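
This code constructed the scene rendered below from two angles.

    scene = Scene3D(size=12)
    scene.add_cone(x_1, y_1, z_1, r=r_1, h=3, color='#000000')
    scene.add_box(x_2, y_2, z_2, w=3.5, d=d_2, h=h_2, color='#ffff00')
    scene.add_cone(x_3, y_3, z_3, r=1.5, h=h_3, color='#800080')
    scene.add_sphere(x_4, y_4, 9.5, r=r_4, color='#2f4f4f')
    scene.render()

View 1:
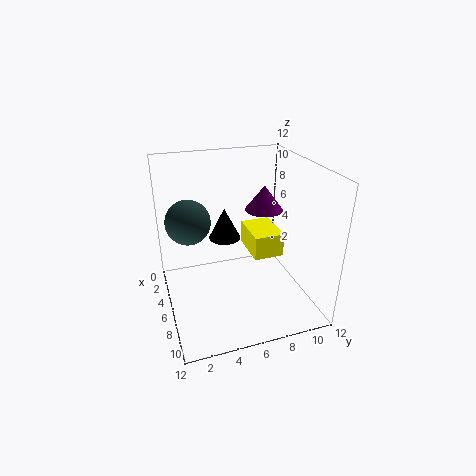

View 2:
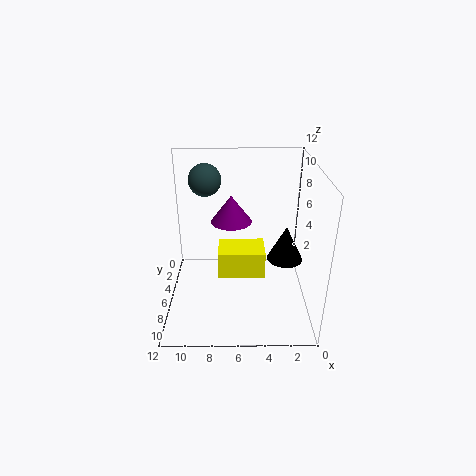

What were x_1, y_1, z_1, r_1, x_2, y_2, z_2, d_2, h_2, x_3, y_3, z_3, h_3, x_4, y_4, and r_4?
x_1 = 2; y_1 = 6; z_1 = 4; r_1 = 1.5; x_2 = 4; y_2 = 7; z_2 = 4.5; d_2 = 2.5; h_2 = 2; x_3 = 6.5; y_3 = 8; z_3 = 8.5; h_3 = 2; x_4 = 9; y_4 = 1.5; r_4 = 1.5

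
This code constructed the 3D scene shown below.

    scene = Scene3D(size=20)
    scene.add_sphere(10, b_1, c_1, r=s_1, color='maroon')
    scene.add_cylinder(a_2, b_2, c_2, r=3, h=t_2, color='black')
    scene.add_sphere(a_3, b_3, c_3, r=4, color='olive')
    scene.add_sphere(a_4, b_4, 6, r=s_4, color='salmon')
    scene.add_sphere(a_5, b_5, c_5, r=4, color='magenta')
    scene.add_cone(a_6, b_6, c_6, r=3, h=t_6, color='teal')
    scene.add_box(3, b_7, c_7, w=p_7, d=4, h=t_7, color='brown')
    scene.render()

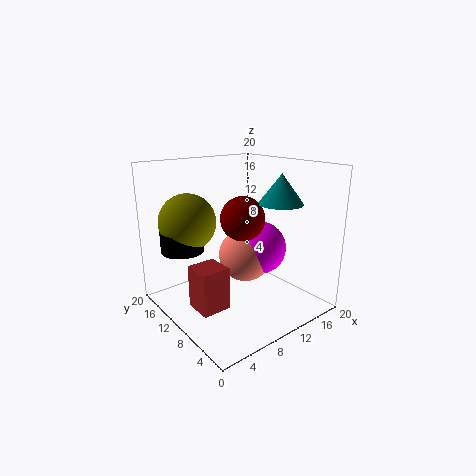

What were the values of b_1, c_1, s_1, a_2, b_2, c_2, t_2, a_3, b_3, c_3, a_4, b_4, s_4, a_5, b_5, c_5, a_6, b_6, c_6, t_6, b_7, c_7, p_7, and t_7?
b_1 = 9
c_1 = 13
s_1 = 3
a_2 = 4
b_2 = 15
c_2 = 8
t_2 = 3
a_3 = 5
b_3 = 15
c_3 = 12
a_4 = 13
b_4 = 12
s_4 = 4
a_5 = 15
b_5 = 11
c_5 = 7
a_6 = 14
b_6 = 6
c_6 = 15
t_6 = 4
b_7 = 8
c_7 = 1
p_7 = 4
t_7 = 6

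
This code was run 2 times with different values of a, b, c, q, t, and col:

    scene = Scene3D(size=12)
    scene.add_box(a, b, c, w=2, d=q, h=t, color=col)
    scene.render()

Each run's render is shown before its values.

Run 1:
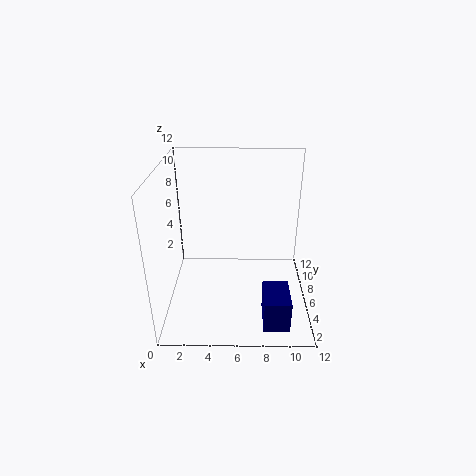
a = 8, b = 0.5, c = 1, q = 3, t = 2.5, col = 'navy'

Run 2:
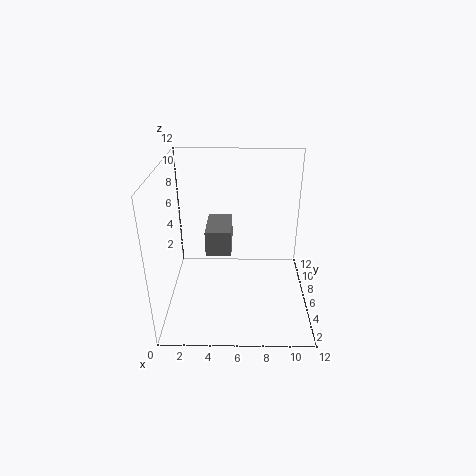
a = 3.5, b = 4, c = 5.5, q = 3.5, t = 2, col = 'gray'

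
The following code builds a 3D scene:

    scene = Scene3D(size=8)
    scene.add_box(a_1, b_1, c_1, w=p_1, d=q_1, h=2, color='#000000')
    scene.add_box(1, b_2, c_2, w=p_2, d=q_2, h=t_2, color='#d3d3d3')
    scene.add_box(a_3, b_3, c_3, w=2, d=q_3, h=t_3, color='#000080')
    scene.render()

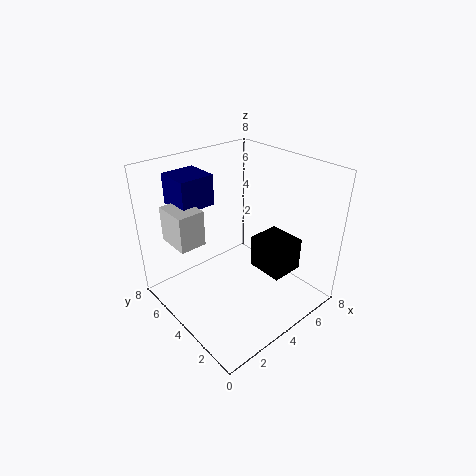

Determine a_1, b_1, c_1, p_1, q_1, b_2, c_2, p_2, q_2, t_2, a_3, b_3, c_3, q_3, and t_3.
a_1 = 5.5
b_1 = 2.25
c_1 = 1.25
p_1 = 2
q_1 = 2.25
b_2 = 5
c_2 = 3.75
p_2 = 1.5
q_2 = 2
t_2 = 2
a_3 = 1.75
b_3 = 5.75
c_3 = 5.5
q_3 = 2
t_3 = 1.75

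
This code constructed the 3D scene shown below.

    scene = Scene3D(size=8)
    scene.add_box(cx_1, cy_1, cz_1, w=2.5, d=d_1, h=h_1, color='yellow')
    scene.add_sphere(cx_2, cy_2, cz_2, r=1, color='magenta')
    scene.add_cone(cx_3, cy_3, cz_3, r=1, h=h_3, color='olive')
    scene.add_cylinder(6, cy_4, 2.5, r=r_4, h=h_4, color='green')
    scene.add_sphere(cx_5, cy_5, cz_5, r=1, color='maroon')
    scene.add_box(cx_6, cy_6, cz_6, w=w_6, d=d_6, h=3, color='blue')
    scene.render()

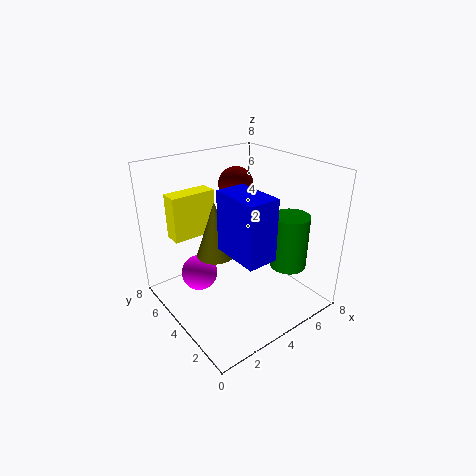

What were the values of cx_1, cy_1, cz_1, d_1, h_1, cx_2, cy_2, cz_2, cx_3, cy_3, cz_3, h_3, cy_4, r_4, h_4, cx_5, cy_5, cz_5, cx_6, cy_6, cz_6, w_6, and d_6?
cx_1 = 1
cy_1 = 5.5
cz_1 = 4
d_1 = 1
h_1 = 2.5
cx_2 = 2
cy_2 = 5
cz_2 = 2
cx_3 = 2.5
cy_3 = 4
cz_3 = 3.5
h_3 = 3
cy_4 = 2
r_4 = 1
h_4 = 3
cx_5 = 5
cy_5 = 5.5
cz_5 = 6.5
cx_6 = 2
cy_6 = 0.5
cz_6 = 4.5
w_6 = 1.5
d_6 = 2.5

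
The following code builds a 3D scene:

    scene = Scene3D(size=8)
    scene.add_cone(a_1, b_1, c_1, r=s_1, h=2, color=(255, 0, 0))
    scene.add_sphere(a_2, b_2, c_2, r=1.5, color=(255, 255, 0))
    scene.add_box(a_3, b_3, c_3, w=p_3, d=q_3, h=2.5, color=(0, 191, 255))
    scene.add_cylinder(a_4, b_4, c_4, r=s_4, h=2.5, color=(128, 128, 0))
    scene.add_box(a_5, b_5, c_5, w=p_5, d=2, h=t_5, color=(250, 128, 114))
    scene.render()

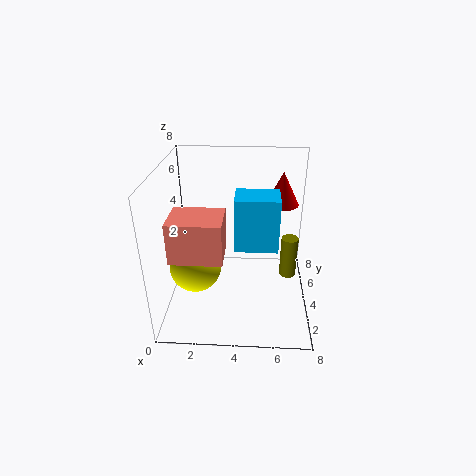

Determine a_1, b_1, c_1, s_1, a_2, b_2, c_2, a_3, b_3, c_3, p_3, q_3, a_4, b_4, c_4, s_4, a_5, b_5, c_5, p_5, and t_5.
a_1 = 6.5; b_1 = 6.5; c_1 = 5; s_1 = 1; a_2 = 1.5; b_2 = 4; c_2 = 2; a_3 = 4; b_3 = 1; c_3 = 5; p_3 = 2; q_3 = 1.5; a_4 = 7; b_4 = 5; c_4 = 1; s_4 = 0.5; a_5 = 1; b_5 = 0.5; c_5 = 4.5; p_5 = 2.5; t_5 = 2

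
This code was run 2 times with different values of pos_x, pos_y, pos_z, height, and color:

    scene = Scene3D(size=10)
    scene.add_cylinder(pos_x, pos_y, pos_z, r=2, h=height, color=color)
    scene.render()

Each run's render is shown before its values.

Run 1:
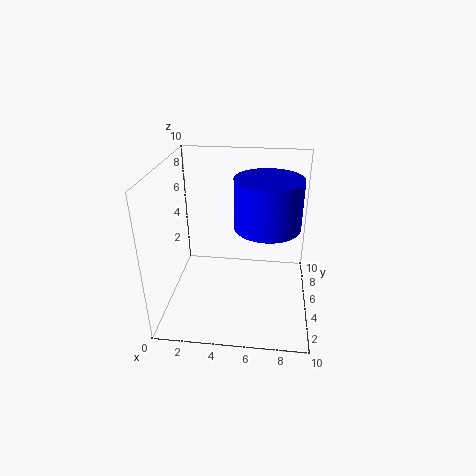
pos_x = 7; pos_y = 3; pos_z = 7; height = 3; color = 'blue'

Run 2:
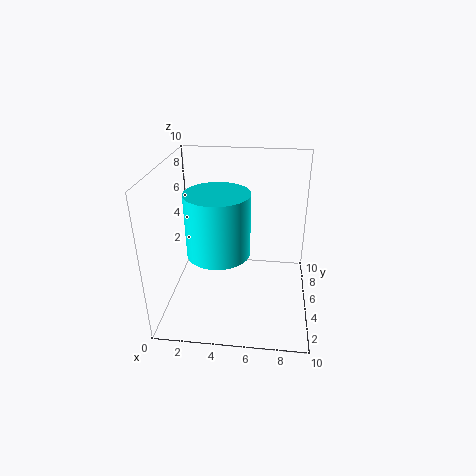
pos_x = 4; pos_y = 3; pos_z = 5; height = 4; color = 'cyan'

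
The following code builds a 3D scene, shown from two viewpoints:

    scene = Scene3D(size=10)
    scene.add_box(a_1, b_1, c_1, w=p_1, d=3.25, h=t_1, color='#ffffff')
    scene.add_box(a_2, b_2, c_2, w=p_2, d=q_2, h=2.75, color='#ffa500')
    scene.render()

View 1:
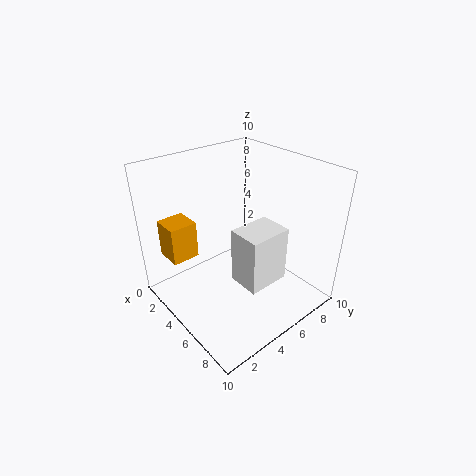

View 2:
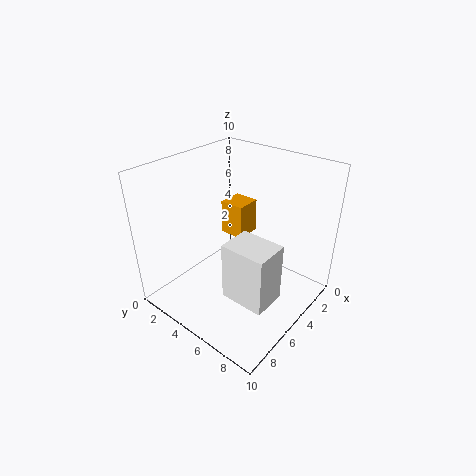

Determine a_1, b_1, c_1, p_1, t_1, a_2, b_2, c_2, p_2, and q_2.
a_1 = 4.25; b_1 = 5; c_1 = 1; p_1 = 2.5; t_1 = 4.25; a_2 = 0.5; b_2 = 1.25; c_2 = 3; p_2 = 2; q_2 = 2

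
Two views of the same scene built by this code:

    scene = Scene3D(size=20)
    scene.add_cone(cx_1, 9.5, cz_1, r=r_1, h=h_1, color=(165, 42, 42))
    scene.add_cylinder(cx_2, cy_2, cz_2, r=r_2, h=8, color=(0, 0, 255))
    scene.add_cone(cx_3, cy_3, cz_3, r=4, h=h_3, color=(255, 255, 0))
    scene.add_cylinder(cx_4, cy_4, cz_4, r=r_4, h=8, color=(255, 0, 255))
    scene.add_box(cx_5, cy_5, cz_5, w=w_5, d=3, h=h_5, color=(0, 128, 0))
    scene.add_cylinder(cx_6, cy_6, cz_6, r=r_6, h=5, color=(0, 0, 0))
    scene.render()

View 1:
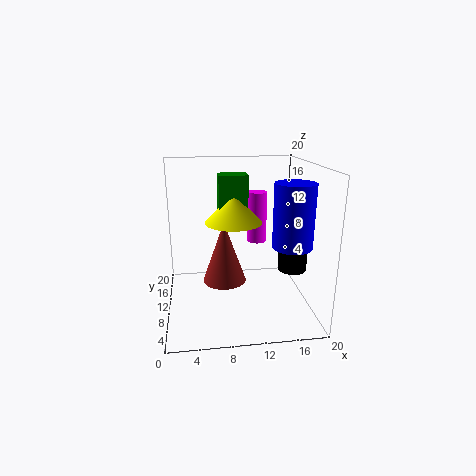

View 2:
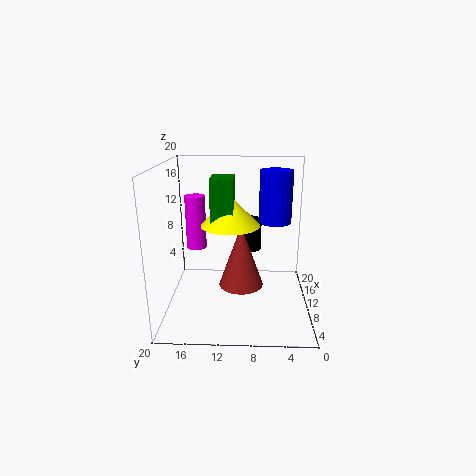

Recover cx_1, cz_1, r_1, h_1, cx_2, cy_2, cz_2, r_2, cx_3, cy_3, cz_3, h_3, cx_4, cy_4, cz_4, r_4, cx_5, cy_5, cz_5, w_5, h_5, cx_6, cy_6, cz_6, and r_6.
cx_1 = 8; cz_1 = 4; r_1 = 3; h_1 = 8.5; cx_2 = 16; cy_2 = 4.5; cz_2 = 10.5; r_2 = 2.5; cx_3 = 9.5; cy_3 = 11; cz_3 = 12; h_3 = 4; cx_4 = 14; cy_4 = 16.5; cz_4 = 7; r_4 = 1.5; cx_5 = 7.5; cy_5 = 10.5; cz_5 = 12; w_5 = 4; h_5 = 6.5; cx_6 = 17.5; cy_6 = 8.5; cz_6 = 5.5; r_6 = 2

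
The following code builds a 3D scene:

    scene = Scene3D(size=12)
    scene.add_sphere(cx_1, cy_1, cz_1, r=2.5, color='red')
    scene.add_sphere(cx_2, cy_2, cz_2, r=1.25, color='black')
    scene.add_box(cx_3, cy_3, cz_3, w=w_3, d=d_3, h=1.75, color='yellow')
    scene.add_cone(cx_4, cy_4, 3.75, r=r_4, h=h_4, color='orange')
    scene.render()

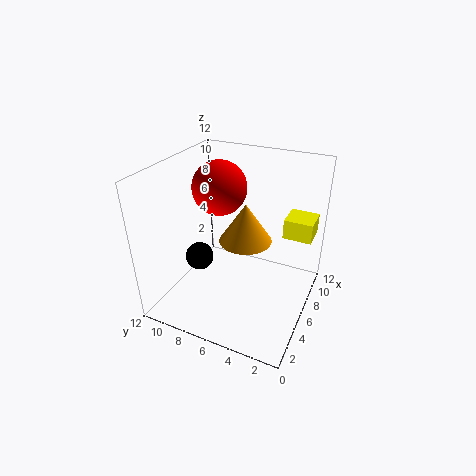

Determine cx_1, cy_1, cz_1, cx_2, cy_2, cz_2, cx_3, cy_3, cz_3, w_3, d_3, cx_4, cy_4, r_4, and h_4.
cx_1 = 9; cy_1 = 9.25; cz_1 = 8.75; cx_2 = 5.75; cy_2 = 9.75; cz_2 = 3.25; cx_3 = 8.75; cy_3 = 0.5; cz_3 = 5.25; w_3 = 2.5; d_3 = 2.5; cx_4 = 9.25; cy_4 = 6.75; r_4 = 2.5; h_4 = 3.75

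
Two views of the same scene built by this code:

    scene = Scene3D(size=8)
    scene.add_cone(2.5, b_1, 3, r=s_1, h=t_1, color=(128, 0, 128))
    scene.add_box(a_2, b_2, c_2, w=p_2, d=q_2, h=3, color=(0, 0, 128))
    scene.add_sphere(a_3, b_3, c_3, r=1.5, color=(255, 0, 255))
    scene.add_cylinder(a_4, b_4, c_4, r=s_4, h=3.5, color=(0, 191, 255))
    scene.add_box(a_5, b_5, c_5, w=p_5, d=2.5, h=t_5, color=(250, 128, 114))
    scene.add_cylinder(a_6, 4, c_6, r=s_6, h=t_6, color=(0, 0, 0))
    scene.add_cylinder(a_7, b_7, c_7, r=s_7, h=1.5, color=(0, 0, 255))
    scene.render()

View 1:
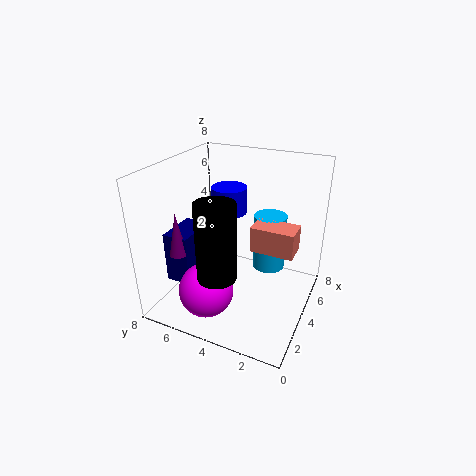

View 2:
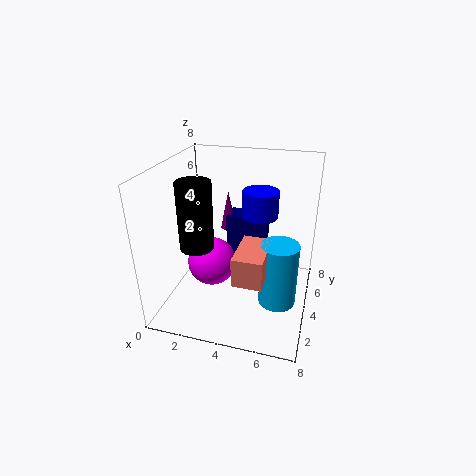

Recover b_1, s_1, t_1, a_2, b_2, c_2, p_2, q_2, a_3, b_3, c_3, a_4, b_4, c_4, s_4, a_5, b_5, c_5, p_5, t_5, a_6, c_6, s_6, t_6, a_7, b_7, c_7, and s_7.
b_1 = 7, s_1 = 0.5, t_1 = 2.5, a_2 = 2.5, b_2 = 6.5, c_2 = 1, p_2 = 2.5, q_2 = 1.5, a_3 = 2, b_3 = 5, c_3 = 1.5, a_4 = 6.5, b_4 = 3, c_4 = 1, s_4 = 1, a_5 = 4.5, b_5 = 1, c_5 = 3, p_5 = 1.5, t_5 = 1.5, a_6 = 1.5, c_6 = 3, s_6 = 1, t_6 = 4, a_7 = 5, b_7 = 5, c_7 = 5, s_7 = 1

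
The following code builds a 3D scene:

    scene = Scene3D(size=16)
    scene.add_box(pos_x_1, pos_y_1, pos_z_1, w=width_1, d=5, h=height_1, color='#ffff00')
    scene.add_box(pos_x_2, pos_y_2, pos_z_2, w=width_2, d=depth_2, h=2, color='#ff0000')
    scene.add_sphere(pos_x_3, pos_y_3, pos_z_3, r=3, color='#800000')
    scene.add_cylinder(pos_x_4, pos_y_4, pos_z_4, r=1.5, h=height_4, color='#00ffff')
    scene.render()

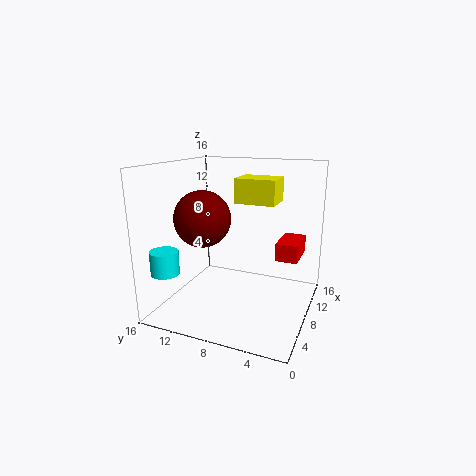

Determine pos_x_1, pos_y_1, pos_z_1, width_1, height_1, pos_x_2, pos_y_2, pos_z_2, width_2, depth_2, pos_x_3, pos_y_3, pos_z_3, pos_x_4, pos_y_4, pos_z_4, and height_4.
pos_x_1 = 11.5
pos_y_1 = 5
pos_z_1 = 11
width_1 = 4
height_1 = 3
pos_x_2 = 9
pos_y_2 = 1.5
pos_z_2 = 5.5
width_2 = 4.5
depth_2 = 2.5
pos_x_3 = 5.5
pos_y_3 = 11
pos_z_3 = 10.5
pos_x_4 = 2.5
pos_y_4 = 14
pos_z_4 = 5
height_4 = 2.5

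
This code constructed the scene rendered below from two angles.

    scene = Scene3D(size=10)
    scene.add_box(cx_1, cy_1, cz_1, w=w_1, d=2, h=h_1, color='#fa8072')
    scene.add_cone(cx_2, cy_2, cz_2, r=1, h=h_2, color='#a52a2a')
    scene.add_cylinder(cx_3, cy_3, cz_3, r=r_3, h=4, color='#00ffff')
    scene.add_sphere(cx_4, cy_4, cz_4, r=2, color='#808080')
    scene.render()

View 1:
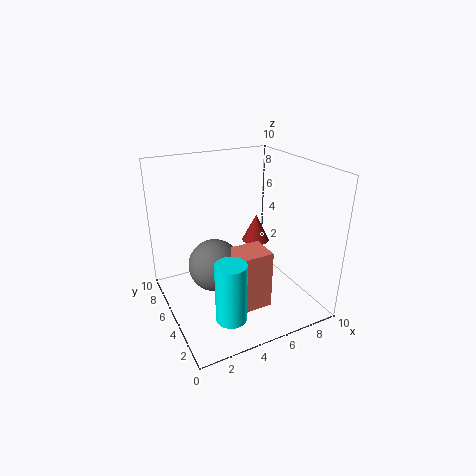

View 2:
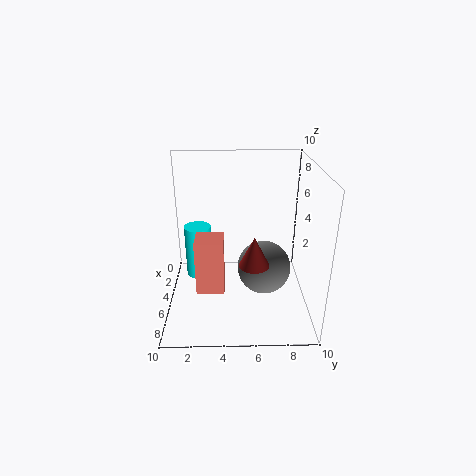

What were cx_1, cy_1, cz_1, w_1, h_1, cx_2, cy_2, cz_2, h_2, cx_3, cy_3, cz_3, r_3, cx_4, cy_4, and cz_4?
cx_1 = 4; cy_1 = 2; cz_1 = 1; w_1 = 2; h_1 = 4; cx_2 = 7; cy_2 = 6; cz_2 = 4; h_2 = 2; cx_3 = 3; cy_3 = 2; cz_3 = 1; r_3 = 1; cx_4 = 4; cy_4 = 7; cz_4 = 2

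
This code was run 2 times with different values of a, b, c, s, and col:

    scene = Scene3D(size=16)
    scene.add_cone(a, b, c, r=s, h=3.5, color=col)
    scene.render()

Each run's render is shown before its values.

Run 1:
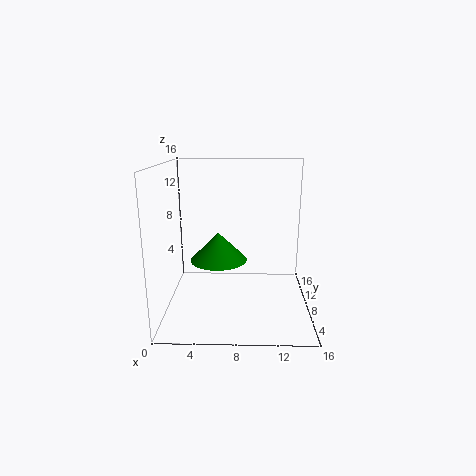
a = 5.5, b = 11.5, c = 4, s = 3.5, col = 'green'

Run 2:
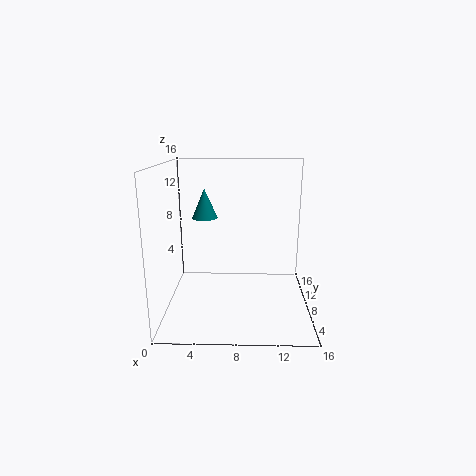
a = 4, b = 11, c = 9.5, s = 1.5, col = 'teal'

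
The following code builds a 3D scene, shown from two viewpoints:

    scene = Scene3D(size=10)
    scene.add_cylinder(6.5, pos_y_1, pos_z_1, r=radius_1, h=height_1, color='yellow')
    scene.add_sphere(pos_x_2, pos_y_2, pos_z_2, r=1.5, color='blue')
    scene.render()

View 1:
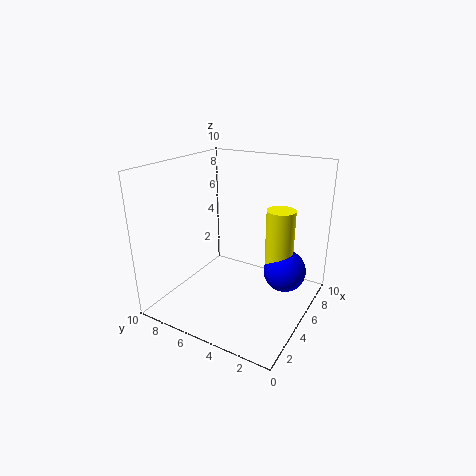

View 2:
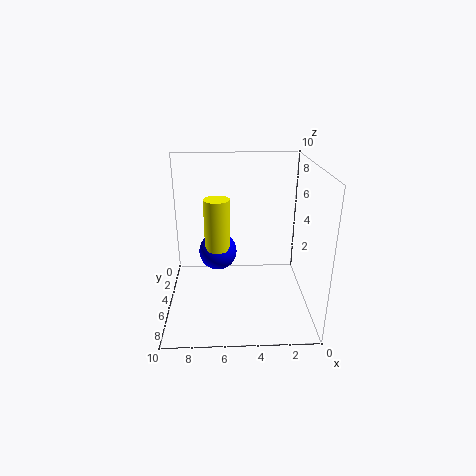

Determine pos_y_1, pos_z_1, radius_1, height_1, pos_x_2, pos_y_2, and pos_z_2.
pos_y_1 = 2.5; pos_z_1 = 3; radius_1 = 1; height_1 = 4; pos_x_2 = 6.5; pos_y_2 = 2; pos_z_2 = 2.5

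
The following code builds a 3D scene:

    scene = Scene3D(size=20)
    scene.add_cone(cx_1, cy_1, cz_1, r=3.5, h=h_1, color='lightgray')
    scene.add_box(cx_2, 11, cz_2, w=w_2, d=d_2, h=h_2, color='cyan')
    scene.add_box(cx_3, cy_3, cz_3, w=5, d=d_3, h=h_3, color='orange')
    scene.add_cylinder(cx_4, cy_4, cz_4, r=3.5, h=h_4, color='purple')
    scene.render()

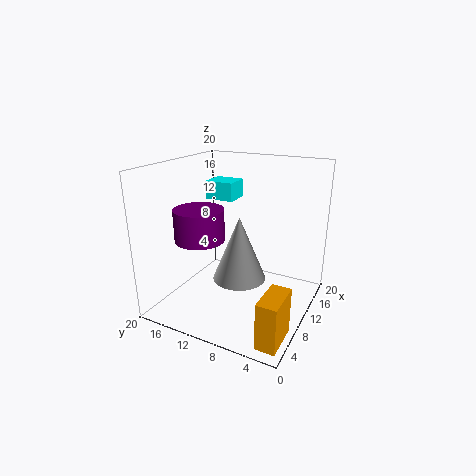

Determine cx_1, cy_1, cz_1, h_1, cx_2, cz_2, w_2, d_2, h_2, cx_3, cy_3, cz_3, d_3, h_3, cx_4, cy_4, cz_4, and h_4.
cx_1 = 7.5, cy_1 = 8.5, cz_1 = 5.5, h_1 = 8.5, cx_2 = 10, cz_2 = 15, w_2 = 3.5, d_2 = 4, h_2 = 2.5, cx_3 = 0.5, cy_3 = 0.5, cz_3 = 1, d_3 = 2.5, h_3 = 6, cx_4 = 8, cy_4 = 15, cz_4 = 9.5, h_4 = 4.5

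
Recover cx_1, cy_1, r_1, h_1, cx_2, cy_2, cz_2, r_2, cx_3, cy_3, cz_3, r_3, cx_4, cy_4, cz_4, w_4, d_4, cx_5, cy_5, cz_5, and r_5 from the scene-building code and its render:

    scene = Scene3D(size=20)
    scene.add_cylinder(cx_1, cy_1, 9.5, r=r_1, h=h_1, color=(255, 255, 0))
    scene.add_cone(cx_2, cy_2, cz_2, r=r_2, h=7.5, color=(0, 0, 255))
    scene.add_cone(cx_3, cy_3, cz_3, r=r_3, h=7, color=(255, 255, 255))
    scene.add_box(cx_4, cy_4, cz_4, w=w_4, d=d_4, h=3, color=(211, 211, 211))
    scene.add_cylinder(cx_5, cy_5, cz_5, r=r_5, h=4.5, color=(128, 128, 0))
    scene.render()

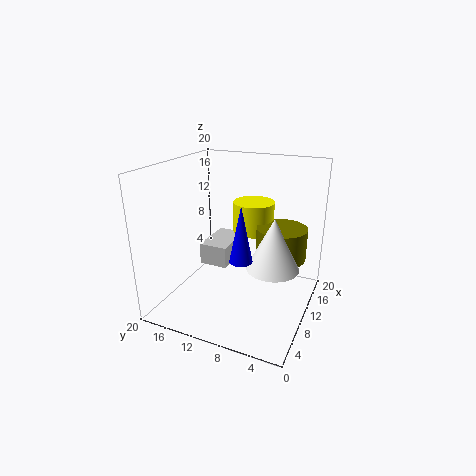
cx_1 = 14.5; cy_1 = 9.5; r_1 = 3; h_1 = 4.5; cx_2 = 6.5; cy_2 = 8; cz_2 = 8.5; r_2 = 1.5; cx_3 = 9; cy_3 = 4.5; cz_3 = 7; r_3 = 3.5; cx_4 = 8; cy_4 = 11; cz_4 = 6; w_4 = 6.5; d_4 = 4; cx_5 = 12.5; cy_5 = 4.5; cz_5 = 7; r_5 = 3.5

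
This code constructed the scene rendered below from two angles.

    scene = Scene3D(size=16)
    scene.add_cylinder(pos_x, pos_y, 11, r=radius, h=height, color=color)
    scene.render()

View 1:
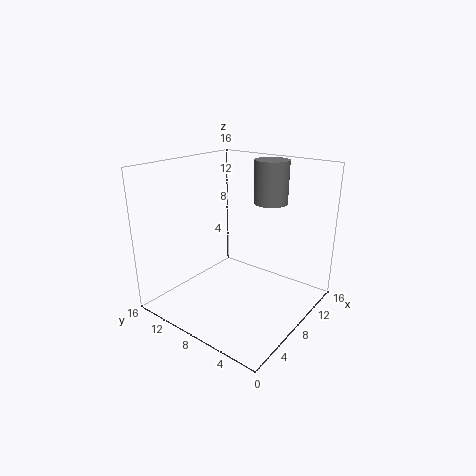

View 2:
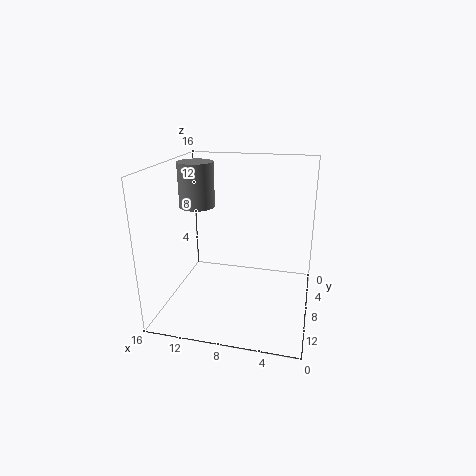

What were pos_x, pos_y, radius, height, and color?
pos_x = 13, pos_y = 7, radius = 2, height = 5, color = 'gray'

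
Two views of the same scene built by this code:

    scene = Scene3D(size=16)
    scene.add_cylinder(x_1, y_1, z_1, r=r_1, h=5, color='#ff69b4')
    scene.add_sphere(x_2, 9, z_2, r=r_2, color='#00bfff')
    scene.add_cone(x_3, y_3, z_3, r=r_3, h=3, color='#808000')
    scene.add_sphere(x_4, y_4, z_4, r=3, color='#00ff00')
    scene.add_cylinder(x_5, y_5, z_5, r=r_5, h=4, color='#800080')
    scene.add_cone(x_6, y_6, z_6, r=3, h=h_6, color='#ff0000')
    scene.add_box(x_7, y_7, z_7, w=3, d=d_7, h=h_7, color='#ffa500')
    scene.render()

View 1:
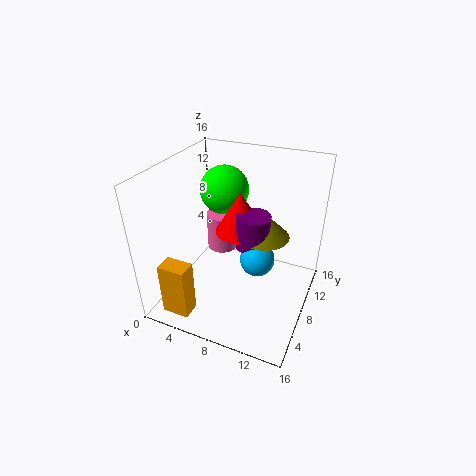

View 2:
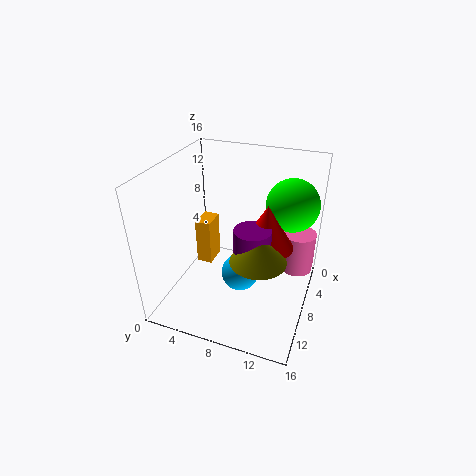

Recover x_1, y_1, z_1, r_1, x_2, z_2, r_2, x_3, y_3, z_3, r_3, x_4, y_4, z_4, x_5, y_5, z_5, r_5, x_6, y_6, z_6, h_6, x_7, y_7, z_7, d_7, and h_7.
x_1 = 3; y_1 = 14; z_1 = 2; r_1 = 2; x_2 = 10; z_2 = 5; r_2 = 2; x_3 = 10; y_3 = 11; z_3 = 7; r_3 = 3; x_4 = 4; y_4 = 13; z_4 = 11; x_5 = 9; y_5 = 10; z_5 = 6; r_5 = 2; x_6 = 7; y_6 = 11; z_6 = 7; h_6 = 5; x_7 = 2; y_7 = 1; z_7 = 1; d_7 = 2; h_7 = 6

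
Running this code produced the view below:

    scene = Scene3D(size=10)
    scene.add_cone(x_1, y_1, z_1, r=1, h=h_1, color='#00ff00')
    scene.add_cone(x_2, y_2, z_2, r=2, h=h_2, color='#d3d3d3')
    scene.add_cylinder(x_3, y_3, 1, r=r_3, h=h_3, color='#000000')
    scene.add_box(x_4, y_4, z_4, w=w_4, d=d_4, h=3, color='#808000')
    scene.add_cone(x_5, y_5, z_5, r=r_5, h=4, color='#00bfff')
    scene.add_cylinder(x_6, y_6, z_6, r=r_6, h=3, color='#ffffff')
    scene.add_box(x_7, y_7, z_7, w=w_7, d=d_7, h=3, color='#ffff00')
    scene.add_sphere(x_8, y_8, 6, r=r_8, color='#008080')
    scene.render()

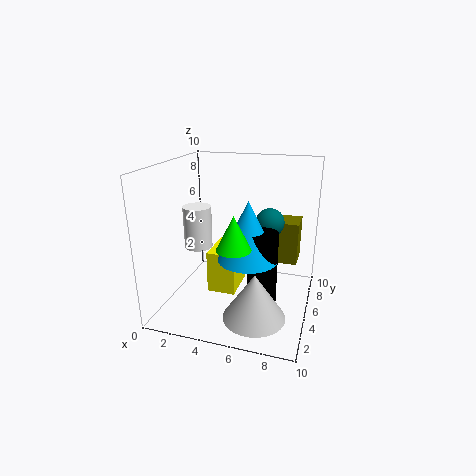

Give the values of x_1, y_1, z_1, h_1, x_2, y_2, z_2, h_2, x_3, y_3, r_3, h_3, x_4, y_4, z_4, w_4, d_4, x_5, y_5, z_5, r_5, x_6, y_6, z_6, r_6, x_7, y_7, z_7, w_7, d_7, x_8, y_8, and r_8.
x_1 = 6, y_1 = 1, z_1 = 6, h_1 = 2, x_2 = 7, y_2 = 2, z_2 = 1, h_2 = 3, x_3 = 7, y_3 = 4, r_3 = 1, h_3 = 5, x_4 = 6, y_4 = 6, z_4 = 3, w_4 = 3, d_4 = 2, x_5 = 6, y_5 = 4, z_5 = 4, r_5 = 2, x_6 = 2, y_6 = 5, z_6 = 4, r_6 = 1, x_7 = 3, y_7 = 4, z_7 = 1, w_7 = 2, d_7 = 3, x_8 = 7, y_8 = 6, r_8 = 1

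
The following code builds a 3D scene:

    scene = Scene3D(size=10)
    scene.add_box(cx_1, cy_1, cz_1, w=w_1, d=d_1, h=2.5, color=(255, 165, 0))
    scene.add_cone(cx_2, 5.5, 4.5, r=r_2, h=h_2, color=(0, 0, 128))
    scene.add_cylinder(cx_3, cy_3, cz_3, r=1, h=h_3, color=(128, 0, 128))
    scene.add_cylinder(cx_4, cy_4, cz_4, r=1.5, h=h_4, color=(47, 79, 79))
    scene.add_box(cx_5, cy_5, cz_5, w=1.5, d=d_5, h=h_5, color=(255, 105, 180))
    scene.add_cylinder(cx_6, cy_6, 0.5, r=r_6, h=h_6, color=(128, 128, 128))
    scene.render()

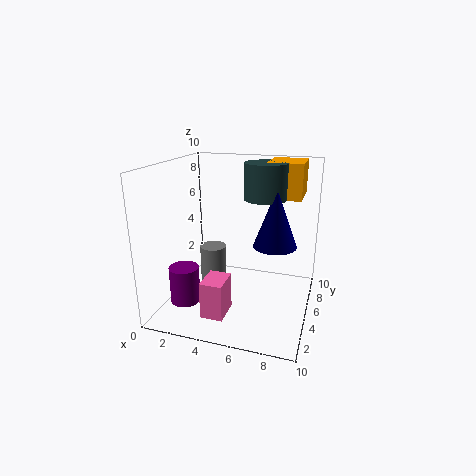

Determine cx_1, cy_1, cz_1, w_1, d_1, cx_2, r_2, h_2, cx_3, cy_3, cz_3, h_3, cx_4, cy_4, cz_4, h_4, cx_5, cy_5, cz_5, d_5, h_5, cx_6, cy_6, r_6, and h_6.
cx_1 = 6.5; cy_1 = 6.5; cz_1 = 7.5; w_1 = 2.5; d_1 = 3; cx_2 = 7.5; r_2 = 1.5; h_2 = 4; cx_3 = 2; cy_3 = 2.5; cz_3 = 1; h_3 = 2.5; cx_4 = 6.5; cy_4 = 6.5; cz_4 = 7.5; h_4 = 2.5; cx_5 = 3.5; cy_5 = 1.5; cz_5 = 0.5; d_5 = 2; h_5 = 2.5; cx_6 = 2.5; cy_6 = 6.5; r_6 = 1; h_6 = 3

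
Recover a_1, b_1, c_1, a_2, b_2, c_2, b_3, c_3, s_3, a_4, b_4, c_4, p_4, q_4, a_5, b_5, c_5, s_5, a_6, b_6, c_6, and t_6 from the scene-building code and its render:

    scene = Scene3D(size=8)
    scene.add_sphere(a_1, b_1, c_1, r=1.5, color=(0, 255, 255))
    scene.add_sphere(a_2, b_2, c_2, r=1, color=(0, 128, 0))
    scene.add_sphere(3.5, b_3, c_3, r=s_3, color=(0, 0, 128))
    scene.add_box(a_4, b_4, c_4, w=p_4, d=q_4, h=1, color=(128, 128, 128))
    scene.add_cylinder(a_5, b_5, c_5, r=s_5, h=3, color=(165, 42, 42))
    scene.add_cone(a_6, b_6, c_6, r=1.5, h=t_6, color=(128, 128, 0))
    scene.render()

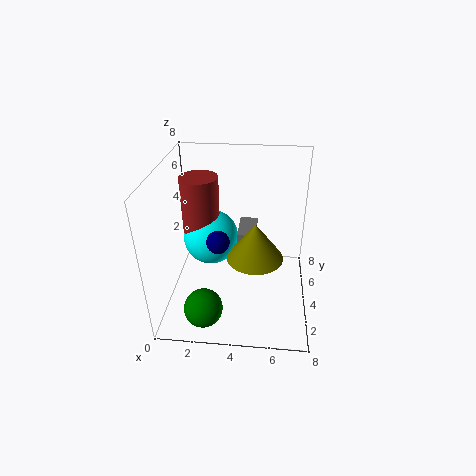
a_1 = 2.5
b_1 = 4
c_1 = 4
a_2 = 2.5
b_2 = 1
c_2 = 1.5
b_3 = 0.5
c_3 = 6
s_3 = 0.5
a_4 = 4
b_4 = 3.5
c_4 = 3.5
p_4 = 1
q_4 = 2
a_5 = 2
b_5 = 4
c_5 = 4.5
s_5 = 1
a_6 = 5
b_6 = 3
c_6 = 3.5
t_6 = 2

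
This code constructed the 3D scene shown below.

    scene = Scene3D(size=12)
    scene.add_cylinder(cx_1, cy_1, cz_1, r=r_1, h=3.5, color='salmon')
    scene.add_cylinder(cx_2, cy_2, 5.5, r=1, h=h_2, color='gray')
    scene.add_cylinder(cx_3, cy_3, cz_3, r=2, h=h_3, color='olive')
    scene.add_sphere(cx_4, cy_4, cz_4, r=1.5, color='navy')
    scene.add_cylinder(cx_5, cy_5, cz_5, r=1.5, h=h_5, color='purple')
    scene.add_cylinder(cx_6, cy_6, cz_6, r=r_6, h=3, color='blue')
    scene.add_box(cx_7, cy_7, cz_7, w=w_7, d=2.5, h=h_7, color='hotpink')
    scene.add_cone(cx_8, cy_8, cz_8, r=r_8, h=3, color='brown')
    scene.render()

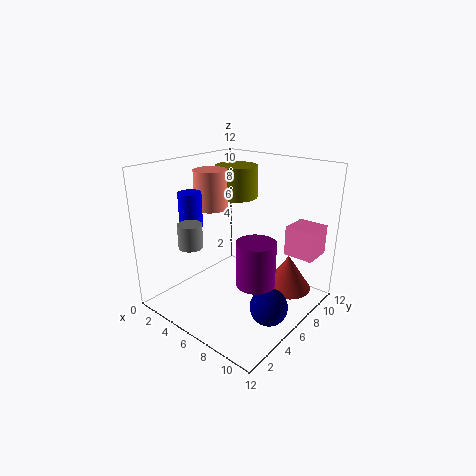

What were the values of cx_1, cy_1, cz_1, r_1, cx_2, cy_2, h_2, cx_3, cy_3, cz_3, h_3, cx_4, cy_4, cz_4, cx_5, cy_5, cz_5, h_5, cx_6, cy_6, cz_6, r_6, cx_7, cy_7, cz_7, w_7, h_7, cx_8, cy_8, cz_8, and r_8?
cx_1 = 2
cy_1 = 7
cz_1 = 7.5
r_1 = 1.5
cx_2 = 3.5
cy_2 = 3
h_2 = 2
cx_3 = 2.5
cy_3 = 10
cz_3 = 8
h_3 = 3
cx_4 = 10
cy_4 = 5
cz_4 = 1.5
cx_5 = 9
cy_5 = 4.5
cz_5 = 3.5
h_5 = 3.5
cx_6 = 2
cy_6 = 4.5
cz_6 = 6.5
r_6 = 1
cx_7 = 9
cy_7 = 8.5
cz_7 = 4.5
w_7 = 2.5
h_7 = 2.5
cx_8 = 9.5
cy_8 = 8.5
cz_8 = 1.5
r_8 = 2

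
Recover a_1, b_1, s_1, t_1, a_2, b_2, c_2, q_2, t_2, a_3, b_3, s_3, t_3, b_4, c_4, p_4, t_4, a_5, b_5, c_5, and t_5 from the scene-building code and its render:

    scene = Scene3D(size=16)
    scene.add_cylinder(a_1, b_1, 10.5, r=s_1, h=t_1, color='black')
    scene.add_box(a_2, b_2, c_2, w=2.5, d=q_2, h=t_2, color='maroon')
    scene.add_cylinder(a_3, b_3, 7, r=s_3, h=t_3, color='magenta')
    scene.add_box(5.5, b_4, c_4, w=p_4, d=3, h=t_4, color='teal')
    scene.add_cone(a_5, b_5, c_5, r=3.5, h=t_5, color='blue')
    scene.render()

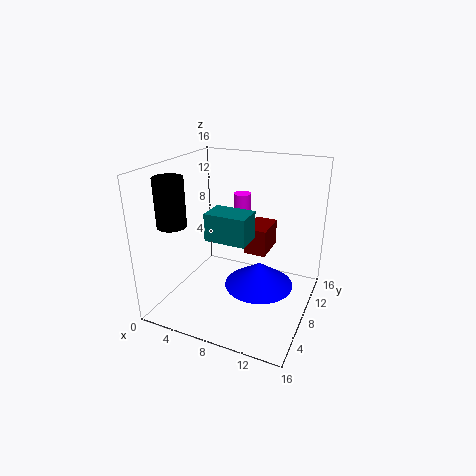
a_1 = 3; b_1 = 3; s_1 = 1.5; t_1 = 5; a_2 = 8.5; b_2 = 8.5; c_2 = 6; q_2 = 4; t_2 = 3; a_3 = 7; b_3 = 11.5; s_3 = 1; t_3 = 5; b_4 = 5; c_4 = 8.5; p_4 = 4.5; t_4 = 3; a_5 = 11.5; b_5 = 5.5; c_5 = 4.5; t_5 = 2.5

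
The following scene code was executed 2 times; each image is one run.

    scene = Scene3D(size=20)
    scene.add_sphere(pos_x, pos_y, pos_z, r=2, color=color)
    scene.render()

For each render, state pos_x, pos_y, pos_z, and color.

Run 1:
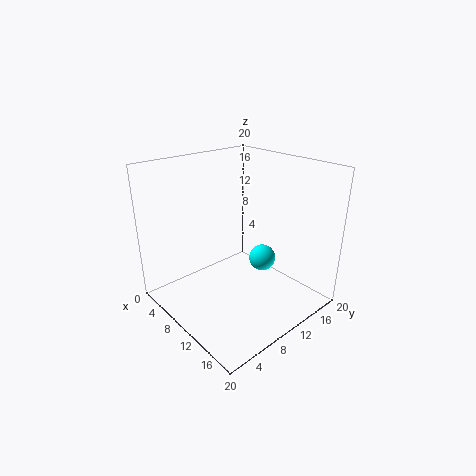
pos_x = 10, pos_y = 15, pos_z = 5, color = 'cyan'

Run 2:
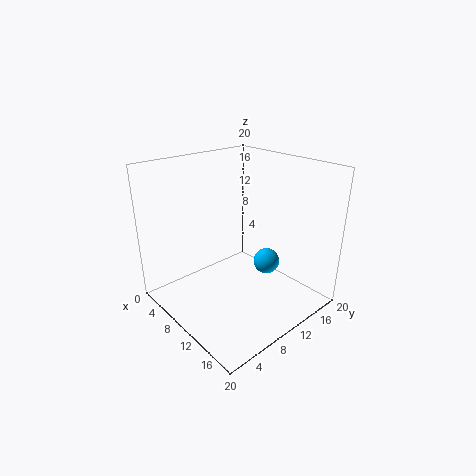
pos_x = 10, pos_y = 16, pos_z = 4, color = 'deepskyblue'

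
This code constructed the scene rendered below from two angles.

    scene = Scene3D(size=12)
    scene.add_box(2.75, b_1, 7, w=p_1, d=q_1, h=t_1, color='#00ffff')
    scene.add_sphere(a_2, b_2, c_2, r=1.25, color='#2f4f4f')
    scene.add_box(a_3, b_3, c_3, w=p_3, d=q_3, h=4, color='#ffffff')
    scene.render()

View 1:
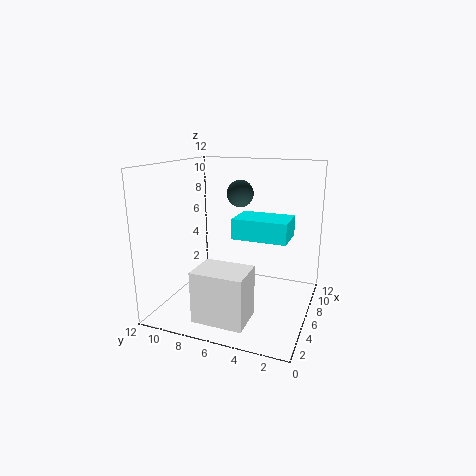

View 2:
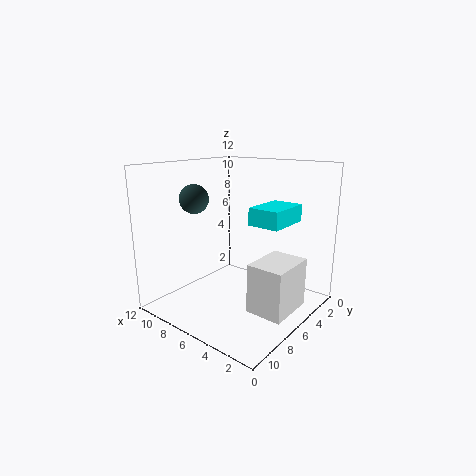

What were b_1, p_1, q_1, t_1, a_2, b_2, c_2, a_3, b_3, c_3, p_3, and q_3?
b_1 = 1.25, p_1 = 2.75, q_1 = 4, t_1 = 1.5, a_2 = 9.75, b_2 = 7.25, c_2 = 9, a_3 = 0.75, b_3 = 3.75, c_3 = 0.75, p_3 = 3, q_3 = 4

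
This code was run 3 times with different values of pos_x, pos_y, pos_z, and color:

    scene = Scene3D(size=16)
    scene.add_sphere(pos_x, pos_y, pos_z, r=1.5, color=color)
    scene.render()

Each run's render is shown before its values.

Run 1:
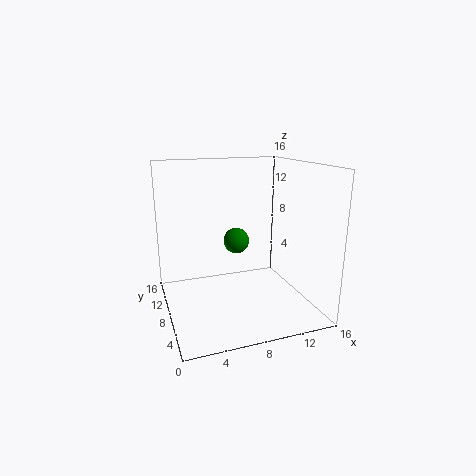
pos_x = 8.5; pos_y = 10; pos_z = 7; color = 'green'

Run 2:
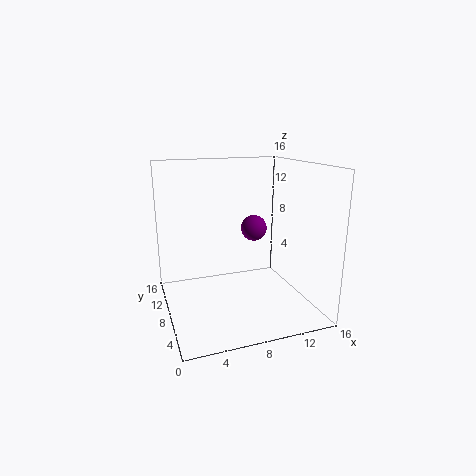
pos_x = 10.5; pos_y = 9.5; pos_z = 8.5; color = 'purple'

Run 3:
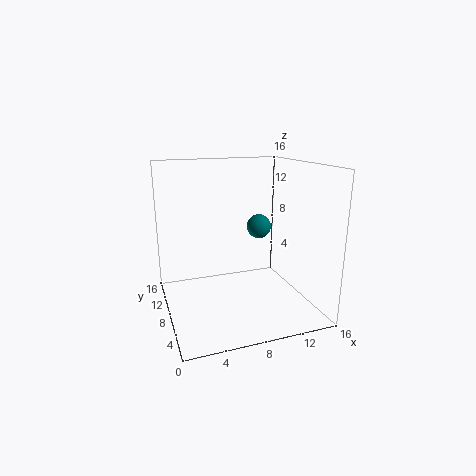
pos_x = 12; pos_y = 11.5; pos_z = 8; color = 'teal'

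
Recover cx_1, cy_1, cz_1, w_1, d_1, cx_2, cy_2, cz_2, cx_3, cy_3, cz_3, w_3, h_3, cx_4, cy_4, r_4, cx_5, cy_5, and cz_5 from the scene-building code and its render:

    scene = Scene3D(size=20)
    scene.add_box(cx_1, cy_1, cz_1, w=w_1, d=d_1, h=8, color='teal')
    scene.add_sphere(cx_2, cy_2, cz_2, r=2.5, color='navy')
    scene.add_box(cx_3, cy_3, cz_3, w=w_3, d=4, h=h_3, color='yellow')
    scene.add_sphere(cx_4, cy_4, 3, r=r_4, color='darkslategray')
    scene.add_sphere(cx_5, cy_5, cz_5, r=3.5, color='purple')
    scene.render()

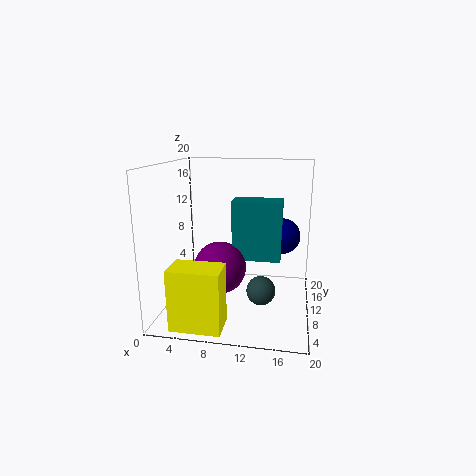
cx_1 = 9.5, cy_1 = 8, cz_1 = 7.5, w_1 = 6.5, d_1 = 3.5, cx_2 = 16, cy_2 = 12, cz_2 = 10, cx_3 = 3, cy_3 = 0.5, cz_3 = 0.5, w_3 = 6.5, h_3 = 8, cx_4 = 13.5, cy_4 = 8.5, r_4 = 2, cx_5 = 8, cy_5 = 7.5, cz_5 = 6.5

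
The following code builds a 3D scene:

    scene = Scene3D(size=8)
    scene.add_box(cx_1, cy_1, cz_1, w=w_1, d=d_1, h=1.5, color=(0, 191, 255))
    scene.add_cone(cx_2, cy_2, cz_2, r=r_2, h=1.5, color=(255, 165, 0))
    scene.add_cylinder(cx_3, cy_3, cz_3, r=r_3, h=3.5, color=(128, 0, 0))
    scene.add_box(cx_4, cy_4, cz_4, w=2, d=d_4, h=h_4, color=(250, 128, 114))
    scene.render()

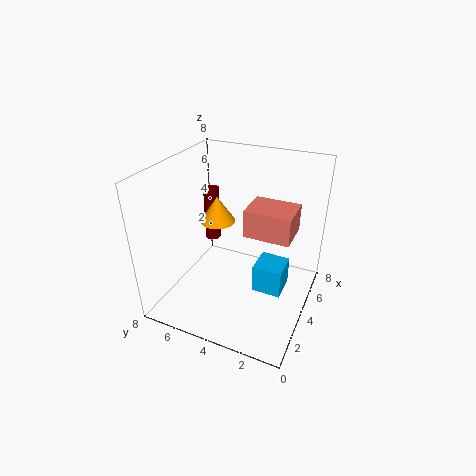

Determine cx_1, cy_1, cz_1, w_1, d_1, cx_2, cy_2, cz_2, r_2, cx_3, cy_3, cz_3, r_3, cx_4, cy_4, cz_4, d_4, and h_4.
cx_1 = 2.5
cy_1 = 1
cz_1 = 2
w_1 = 1.5
d_1 = 1.5
cx_2 = 4.5
cy_2 = 5.5
cz_2 = 4.5
r_2 = 1
cx_3 = 6.5
cy_3 = 7
cz_3 = 2
r_3 = 0.5
cx_4 = 3.5
cy_4 = 1
cz_4 = 4.5
d_4 = 2.5
h_4 = 1.5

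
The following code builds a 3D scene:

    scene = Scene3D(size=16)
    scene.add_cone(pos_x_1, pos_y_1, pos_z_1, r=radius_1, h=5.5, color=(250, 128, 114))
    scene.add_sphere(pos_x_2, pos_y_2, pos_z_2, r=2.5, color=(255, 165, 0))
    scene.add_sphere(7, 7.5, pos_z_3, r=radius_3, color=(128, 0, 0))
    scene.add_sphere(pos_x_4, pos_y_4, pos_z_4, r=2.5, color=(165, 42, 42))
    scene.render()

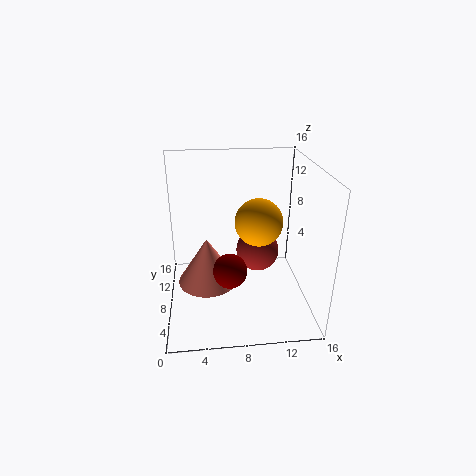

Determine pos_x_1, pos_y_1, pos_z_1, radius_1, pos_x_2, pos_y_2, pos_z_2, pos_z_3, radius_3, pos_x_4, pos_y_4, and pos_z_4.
pos_x_1 = 4.5; pos_y_1 = 9; pos_z_1 = 2; radius_1 = 3.5; pos_x_2 = 10; pos_y_2 = 6.5; pos_z_2 = 10.5; pos_z_3 = 4; radius_3 = 2; pos_x_4 = 10.5; pos_y_4 = 9.5; pos_z_4 = 5.5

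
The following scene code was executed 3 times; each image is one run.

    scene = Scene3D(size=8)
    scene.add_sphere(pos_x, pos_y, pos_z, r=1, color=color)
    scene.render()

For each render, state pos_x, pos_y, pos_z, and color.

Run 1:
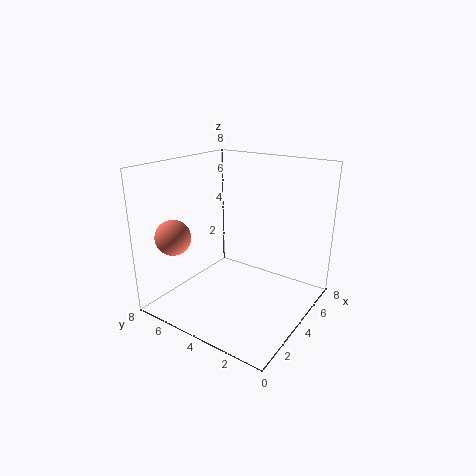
pos_x = 2; pos_y = 7; pos_z = 4; color = 'salmon'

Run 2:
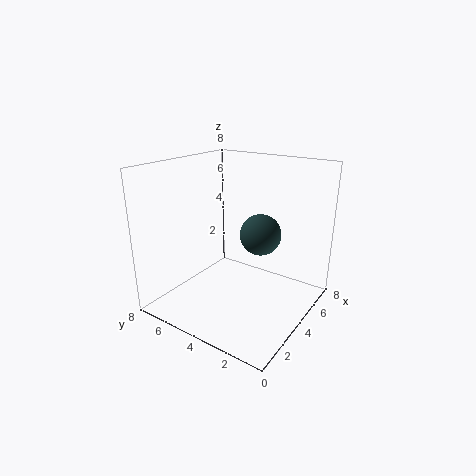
pos_x = 3; pos_y = 2; pos_z = 5; color = 'darkslategray'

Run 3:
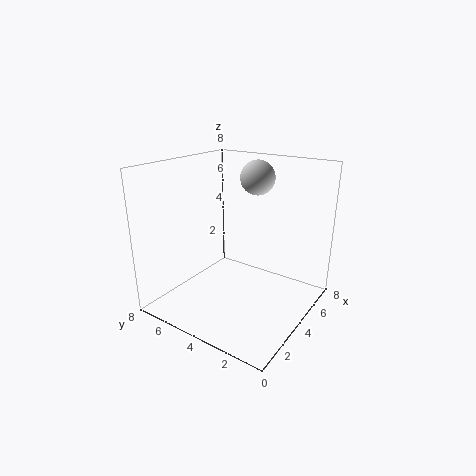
pos_x = 6; pos_y = 4; pos_z = 7; color = 'lightgray'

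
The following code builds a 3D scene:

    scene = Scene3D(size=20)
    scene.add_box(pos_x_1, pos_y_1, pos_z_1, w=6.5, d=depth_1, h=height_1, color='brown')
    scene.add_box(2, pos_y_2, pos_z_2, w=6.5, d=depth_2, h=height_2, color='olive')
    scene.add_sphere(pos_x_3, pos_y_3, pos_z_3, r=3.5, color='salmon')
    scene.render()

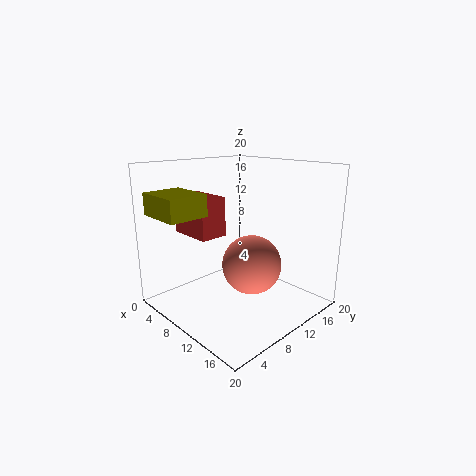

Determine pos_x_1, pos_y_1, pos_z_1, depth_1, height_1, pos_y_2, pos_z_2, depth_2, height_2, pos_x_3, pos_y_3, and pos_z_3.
pos_x_1 = 1.5; pos_y_1 = 5.5; pos_z_1 = 10; depth_1 = 4; height_1 = 5.5; pos_y_2 = 0.5; pos_z_2 = 13.5; depth_2 = 5.5; height_2 = 3; pos_x_3 = 16; pos_y_3 = 6.5; pos_z_3 = 9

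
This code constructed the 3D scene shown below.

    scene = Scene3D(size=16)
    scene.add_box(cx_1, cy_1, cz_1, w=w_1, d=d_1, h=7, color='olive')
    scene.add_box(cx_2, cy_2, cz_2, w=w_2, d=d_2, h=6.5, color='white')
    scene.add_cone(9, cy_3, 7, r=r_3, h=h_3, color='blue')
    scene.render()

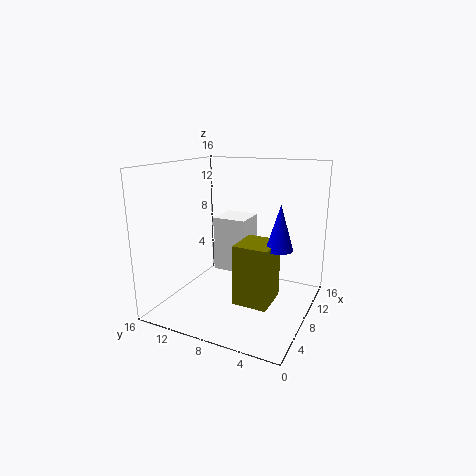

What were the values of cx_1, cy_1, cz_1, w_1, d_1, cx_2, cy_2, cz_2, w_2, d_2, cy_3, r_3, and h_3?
cx_1 = 6.5, cy_1 = 4, cz_1 = 0.5, w_1 = 4.5, d_1 = 4, cx_2 = 9.5, cy_2 = 8, cz_2 = 3, w_2 = 4, d_2 = 4, cy_3 = 3.5, r_3 = 1.5, h_3 = 5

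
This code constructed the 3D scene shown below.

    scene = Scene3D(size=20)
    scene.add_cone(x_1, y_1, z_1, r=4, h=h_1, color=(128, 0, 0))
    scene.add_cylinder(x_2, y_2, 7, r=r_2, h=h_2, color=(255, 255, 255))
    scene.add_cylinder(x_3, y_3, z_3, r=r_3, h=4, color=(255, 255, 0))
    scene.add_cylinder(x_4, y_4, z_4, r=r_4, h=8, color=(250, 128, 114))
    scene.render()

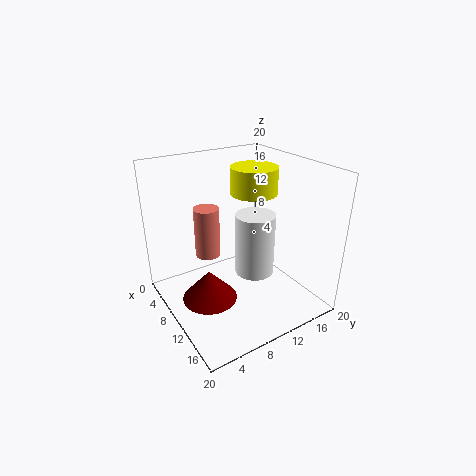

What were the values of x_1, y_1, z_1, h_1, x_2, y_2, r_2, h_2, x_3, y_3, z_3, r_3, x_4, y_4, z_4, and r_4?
x_1 = 8.5
y_1 = 6
z_1 = 0.5
h_1 = 4.5
x_2 = 14
y_2 = 10
r_2 = 2.5
h_2 = 8
x_3 = 6.5
y_3 = 15
z_3 = 14.5
r_3 = 3.5
x_4 = 2.5
y_4 = 9
z_4 = 4
r_4 = 2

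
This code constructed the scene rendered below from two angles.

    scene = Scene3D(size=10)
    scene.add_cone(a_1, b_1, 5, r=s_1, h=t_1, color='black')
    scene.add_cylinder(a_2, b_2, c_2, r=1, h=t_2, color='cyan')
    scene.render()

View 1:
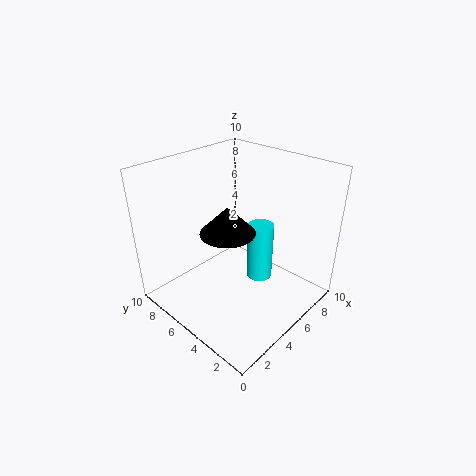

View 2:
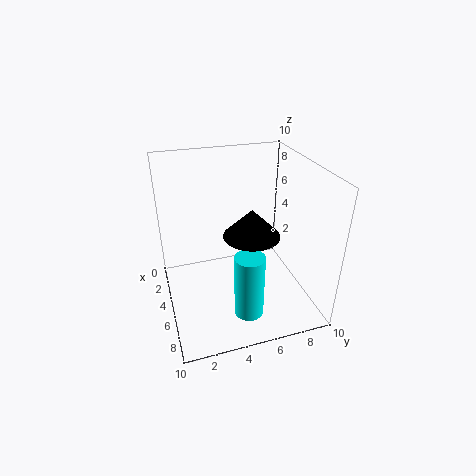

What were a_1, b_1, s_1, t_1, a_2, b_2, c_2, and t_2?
a_1 = 5
b_1 = 6
s_1 = 2
t_1 = 2
a_2 = 7.5
b_2 = 5
c_2 = 0.5
t_2 = 4.5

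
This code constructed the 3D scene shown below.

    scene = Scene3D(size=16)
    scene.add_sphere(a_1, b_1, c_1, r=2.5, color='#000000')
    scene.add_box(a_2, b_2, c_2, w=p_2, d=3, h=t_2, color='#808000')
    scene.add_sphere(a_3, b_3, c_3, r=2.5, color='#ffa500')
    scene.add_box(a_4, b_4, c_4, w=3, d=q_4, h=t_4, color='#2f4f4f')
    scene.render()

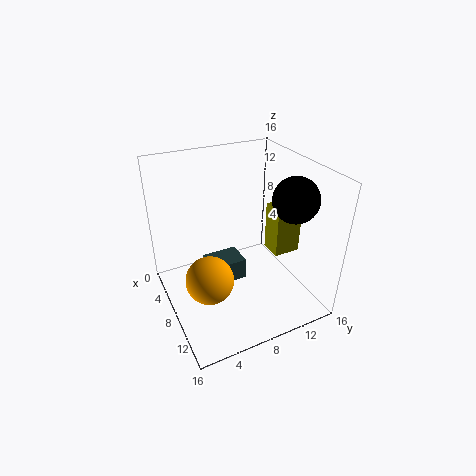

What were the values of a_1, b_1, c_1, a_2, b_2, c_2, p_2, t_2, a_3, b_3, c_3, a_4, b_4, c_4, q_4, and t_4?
a_1 = 10.5, b_1 = 13.5, c_1 = 12.5, a_2 = 8, b_2 = 11.5, c_2 = 6, p_2 = 2.5, t_2 = 5.5, a_3 = 10.5, b_3 = 3.5, c_3 = 5.5, a_4 = 6, b_4 = 4.5, c_4 = 3, q_4 = 4, t_4 = 2.5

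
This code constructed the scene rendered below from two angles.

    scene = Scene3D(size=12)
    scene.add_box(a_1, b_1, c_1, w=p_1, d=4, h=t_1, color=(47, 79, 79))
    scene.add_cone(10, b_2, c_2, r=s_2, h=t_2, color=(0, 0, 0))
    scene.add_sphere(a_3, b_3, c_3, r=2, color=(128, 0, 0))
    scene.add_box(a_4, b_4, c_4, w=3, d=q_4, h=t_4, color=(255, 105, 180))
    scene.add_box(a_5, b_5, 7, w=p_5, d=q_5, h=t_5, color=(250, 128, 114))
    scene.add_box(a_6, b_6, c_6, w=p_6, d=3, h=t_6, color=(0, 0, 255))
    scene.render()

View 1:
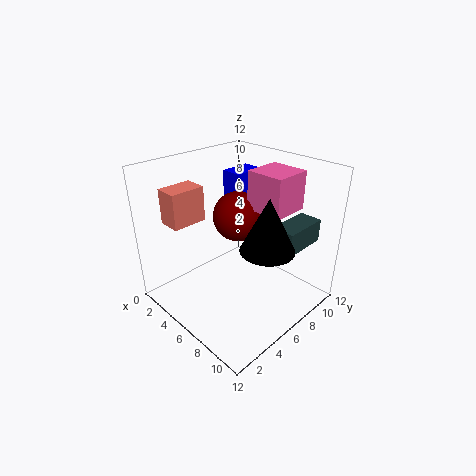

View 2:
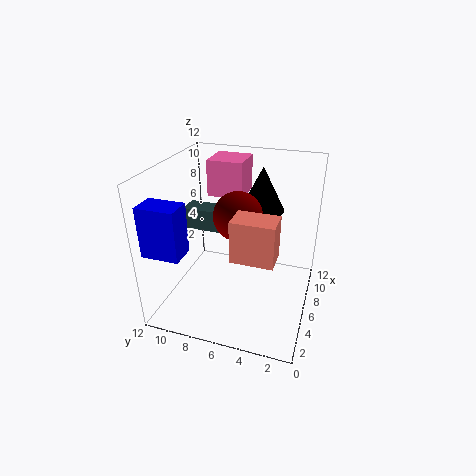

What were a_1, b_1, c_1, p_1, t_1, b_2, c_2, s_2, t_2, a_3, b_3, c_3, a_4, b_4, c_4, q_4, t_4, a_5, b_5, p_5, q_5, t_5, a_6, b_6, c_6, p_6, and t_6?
a_1 = 8; b_1 = 8; c_1 = 5; p_1 = 2; t_1 = 2; b_2 = 5; c_2 = 7; s_2 = 2; t_2 = 4; a_3 = 6; b_3 = 6; c_3 = 8; a_4 = 7; b_4 = 6; c_4 = 9; q_4 = 3; t_4 = 3; a_5 = 1; b_5 = 2; p_5 = 2; q_5 = 3; t_5 = 3; a_6 = 1; b_6 = 9; c_6 = 6; p_6 = 2; t_6 = 4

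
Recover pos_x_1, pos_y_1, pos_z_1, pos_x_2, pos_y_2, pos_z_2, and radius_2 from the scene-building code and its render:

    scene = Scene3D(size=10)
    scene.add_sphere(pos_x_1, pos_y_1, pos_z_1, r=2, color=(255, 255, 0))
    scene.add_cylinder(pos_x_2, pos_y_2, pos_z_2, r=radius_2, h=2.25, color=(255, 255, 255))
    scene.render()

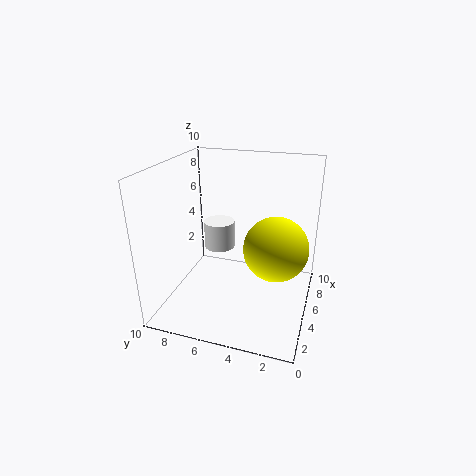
pos_x_1 = 3.25
pos_y_1 = 2
pos_z_1 = 5.5
pos_x_2 = 8.5
pos_y_2 = 7.75
pos_z_2 = 2.25
radius_2 = 1.25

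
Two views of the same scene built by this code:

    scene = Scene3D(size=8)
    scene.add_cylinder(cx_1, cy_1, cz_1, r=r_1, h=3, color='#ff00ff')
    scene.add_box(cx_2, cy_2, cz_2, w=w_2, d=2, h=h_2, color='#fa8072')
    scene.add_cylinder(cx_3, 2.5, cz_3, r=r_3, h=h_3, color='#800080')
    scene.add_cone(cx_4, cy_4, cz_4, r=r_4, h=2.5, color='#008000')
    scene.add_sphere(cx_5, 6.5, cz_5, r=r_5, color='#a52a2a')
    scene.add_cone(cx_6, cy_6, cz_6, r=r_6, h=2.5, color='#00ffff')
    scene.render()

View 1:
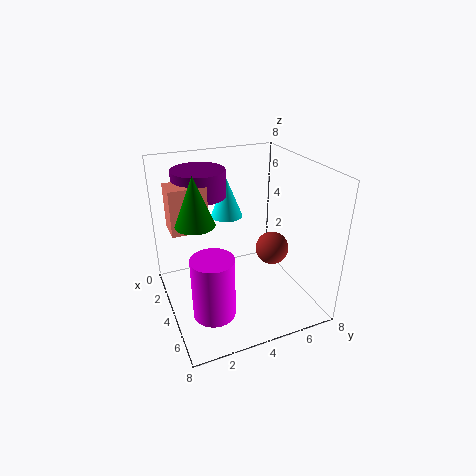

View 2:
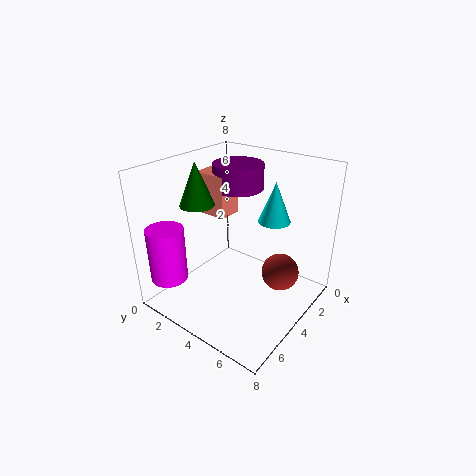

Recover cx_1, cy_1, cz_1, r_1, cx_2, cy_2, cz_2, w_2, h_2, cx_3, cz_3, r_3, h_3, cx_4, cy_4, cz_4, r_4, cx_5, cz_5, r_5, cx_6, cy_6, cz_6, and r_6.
cx_1 = 7, cy_1 = 1.5, cz_1 = 2, r_1 = 1, cx_2 = 2, cy_2 = 0.5, cz_2 = 4.5, w_2 = 1.5, h_2 = 2.5, cx_3 = 2, cz_3 = 6, r_3 = 1.5, h_3 = 1.5, cx_4 = 4.5, cy_4 = 1.5, cz_4 = 5.5, r_4 = 1, cx_5 = 3.5, cz_5 = 2.5, r_5 = 1, cx_6 = 1, cy_6 = 4.5, cz_6 = 4, r_6 = 1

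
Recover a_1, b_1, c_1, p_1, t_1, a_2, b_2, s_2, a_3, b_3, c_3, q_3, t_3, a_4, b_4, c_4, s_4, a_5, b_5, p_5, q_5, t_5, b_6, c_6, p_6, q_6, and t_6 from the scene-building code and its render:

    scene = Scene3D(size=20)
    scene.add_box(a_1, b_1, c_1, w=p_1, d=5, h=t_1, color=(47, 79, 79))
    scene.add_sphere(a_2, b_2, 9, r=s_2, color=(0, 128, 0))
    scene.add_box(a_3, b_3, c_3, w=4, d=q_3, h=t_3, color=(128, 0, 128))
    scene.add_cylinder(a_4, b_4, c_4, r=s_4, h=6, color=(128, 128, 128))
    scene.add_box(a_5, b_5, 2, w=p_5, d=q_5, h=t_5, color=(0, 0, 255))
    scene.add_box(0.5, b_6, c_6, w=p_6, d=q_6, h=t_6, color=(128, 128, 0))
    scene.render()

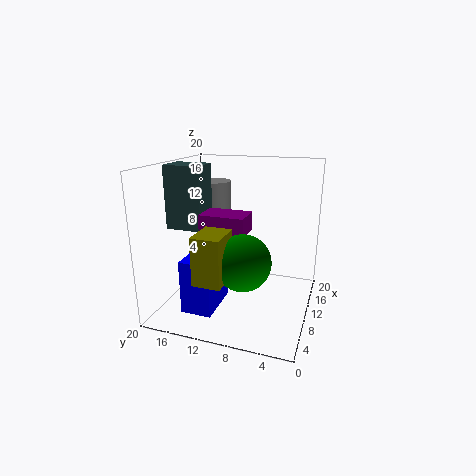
a_1 = 6.5
b_1 = 14
c_1 = 11.5
p_1 = 4
t_1 = 8.5
a_2 = 4.5
b_2 = 7.5
s_2 = 3.5
a_3 = 6
b_3 = 8
c_3 = 11.5
q_3 = 6
t_3 = 2.5
a_4 = 16.5
b_4 = 16
c_4 = 10.5
s_4 = 2.5
a_5 = 2
b_5 = 11
p_5 = 6.5
q_5 = 4
t_5 = 7
b_6 = 9
c_6 = 7
p_6 = 4.5
q_6 = 3.5
t_6 = 6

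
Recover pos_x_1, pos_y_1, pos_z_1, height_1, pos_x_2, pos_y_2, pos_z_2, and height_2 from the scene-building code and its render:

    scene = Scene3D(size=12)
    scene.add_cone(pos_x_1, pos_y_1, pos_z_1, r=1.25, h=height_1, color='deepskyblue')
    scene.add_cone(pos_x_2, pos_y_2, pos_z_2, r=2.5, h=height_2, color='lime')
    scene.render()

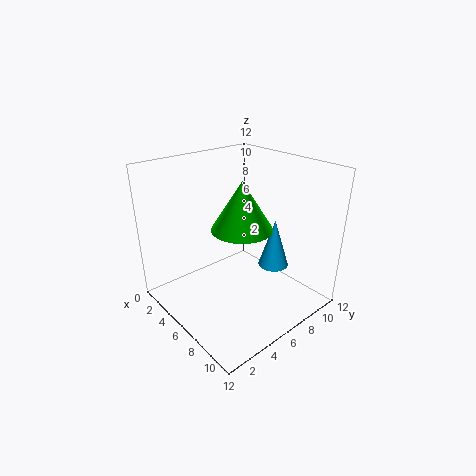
pos_x_1 = 8.25, pos_y_1 = 8, pos_z_1 = 3.75, height_1 = 4, pos_x_2 = 6.5, pos_y_2 = 6, pos_z_2 = 7, height_2 = 4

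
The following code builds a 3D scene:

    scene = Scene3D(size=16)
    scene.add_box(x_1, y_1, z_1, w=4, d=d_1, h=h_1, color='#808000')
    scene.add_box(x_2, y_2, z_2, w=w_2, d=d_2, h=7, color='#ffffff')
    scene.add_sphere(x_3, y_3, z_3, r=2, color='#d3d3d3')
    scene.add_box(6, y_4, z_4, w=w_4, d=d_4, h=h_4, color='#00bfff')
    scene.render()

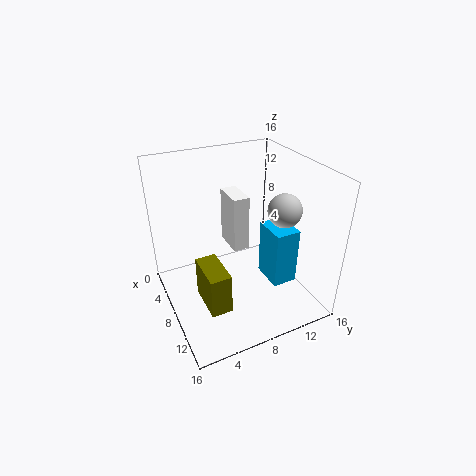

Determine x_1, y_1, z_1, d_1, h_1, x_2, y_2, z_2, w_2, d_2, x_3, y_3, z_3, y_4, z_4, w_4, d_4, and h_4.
x_1 = 11; y_1 = 2; z_1 = 5; d_1 = 2; h_1 = 4; x_2 = 1; y_2 = 9; z_2 = 4; w_2 = 4; d_2 = 2; x_3 = 8; y_3 = 14; z_3 = 10; y_4 = 12; z_4 = 1; w_4 = 4; d_4 = 3; h_4 = 7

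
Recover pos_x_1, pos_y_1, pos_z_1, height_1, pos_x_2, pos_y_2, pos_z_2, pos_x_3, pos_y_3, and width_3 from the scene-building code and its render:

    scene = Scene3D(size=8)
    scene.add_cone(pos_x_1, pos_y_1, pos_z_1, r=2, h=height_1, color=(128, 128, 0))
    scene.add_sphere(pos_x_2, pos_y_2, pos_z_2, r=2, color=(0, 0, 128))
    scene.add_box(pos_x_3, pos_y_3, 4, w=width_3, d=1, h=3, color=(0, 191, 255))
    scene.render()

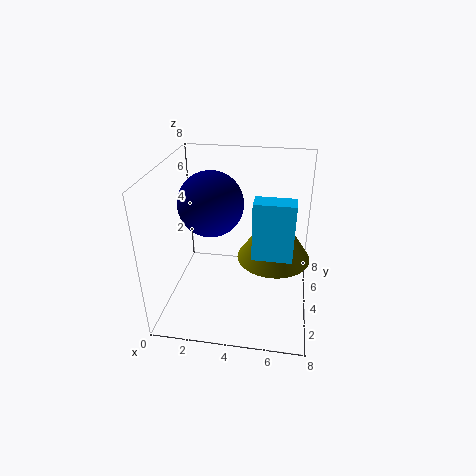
pos_x_1 = 6; pos_y_1 = 4; pos_z_1 = 3; height_1 = 3; pos_x_2 = 2; pos_y_2 = 6; pos_z_2 = 5; pos_x_3 = 5; pos_y_3 = 2; width_3 = 2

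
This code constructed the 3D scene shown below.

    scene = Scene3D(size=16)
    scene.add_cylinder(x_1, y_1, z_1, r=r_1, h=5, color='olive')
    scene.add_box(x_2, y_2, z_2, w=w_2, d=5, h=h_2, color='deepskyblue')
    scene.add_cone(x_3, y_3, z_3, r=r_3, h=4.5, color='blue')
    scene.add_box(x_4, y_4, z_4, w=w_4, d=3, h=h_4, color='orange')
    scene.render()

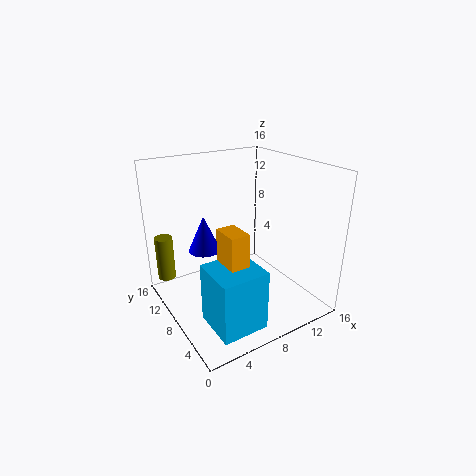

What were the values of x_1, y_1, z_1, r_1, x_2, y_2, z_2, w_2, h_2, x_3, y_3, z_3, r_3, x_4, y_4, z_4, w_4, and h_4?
x_1 = 1, y_1 = 12.5, z_1 = 3, r_1 = 1, x_2 = 2.5, y_2 = 1.5, z_2 = 0.5, w_2 = 5, h_2 = 6.5, x_3 = 6.5, y_3 = 13.5, z_3 = 4.5, r_3 = 2, x_4 = 4.5, y_4 = 3.5, z_4 = 3.5, w_4 = 2, h_4 = 7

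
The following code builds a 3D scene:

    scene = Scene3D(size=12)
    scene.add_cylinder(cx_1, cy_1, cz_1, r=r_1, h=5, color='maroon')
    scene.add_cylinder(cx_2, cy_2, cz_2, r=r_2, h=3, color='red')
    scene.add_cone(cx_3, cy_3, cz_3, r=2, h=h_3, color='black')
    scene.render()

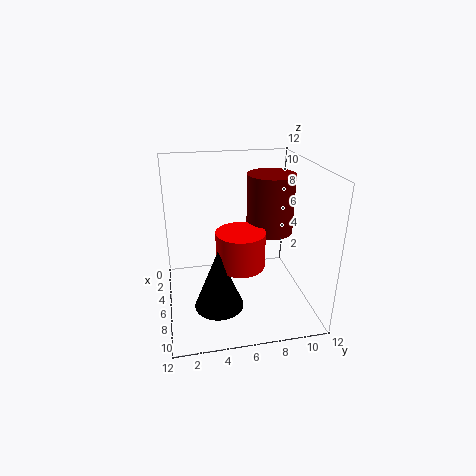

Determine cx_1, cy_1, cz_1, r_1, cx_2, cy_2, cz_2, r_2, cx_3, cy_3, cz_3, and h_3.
cx_1 = 5
cy_1 = 9
cz_1 = 6
r_1 = 2
cx_2 = 7
cy_2 = 6
cz_2 = 4
r_2 = 2
cx_3 = 8
cy_3 = 4
cz_3 = 1
h_3 = 5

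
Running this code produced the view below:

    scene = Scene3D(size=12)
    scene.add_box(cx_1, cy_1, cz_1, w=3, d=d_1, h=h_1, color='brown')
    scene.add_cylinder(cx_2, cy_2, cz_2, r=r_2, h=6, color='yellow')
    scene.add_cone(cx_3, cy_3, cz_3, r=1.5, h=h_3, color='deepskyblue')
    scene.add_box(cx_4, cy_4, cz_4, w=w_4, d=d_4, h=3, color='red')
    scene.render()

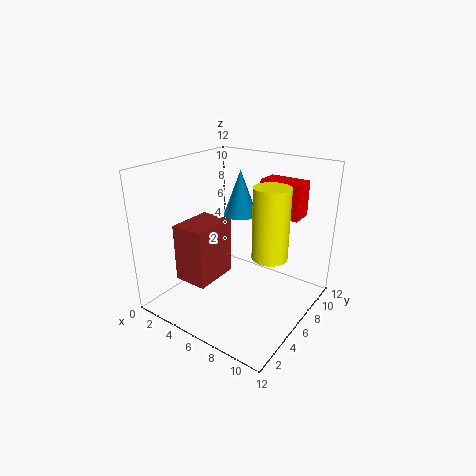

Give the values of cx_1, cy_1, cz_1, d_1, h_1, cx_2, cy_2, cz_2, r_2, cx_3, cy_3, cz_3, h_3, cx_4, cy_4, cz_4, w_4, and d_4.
cx_1 = 1.5
cy_1 = 3
cz_1 = 2
d_1 = 4
h_1 = 5
cx_2 = 8.5
cy_2 = 7
cz_2 = 4.5
r_2 = 1.5
cx_3 = 4.5
cy_3 = 8.5
cz_3 = 7
h_3 = 4
cx_4 = 6.5
cy_4 = 8.5
cz_4 = 7.5
w_4 = 3.5
d_4 = 2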